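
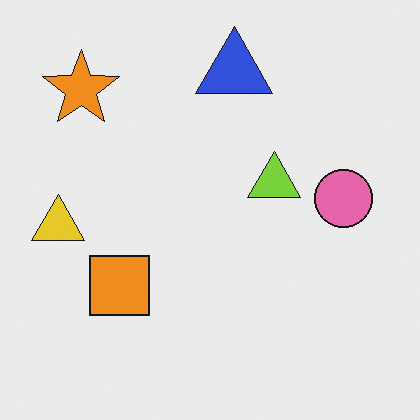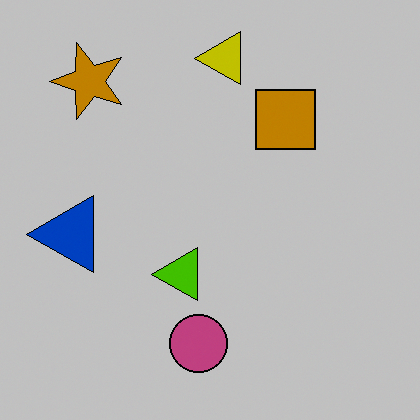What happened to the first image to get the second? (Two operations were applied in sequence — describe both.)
This is the original image aggressively posterized, then transposed (reflected across the top-left ↔ bottom-right diagonal).

Each flat color has snapped to a coarser quantized level — most visibly, the near-white background has dropped to a flat grey. Shapes have swapped their row and column positions — what was in the top-right is now in the bottom-left — a diagonal reflection.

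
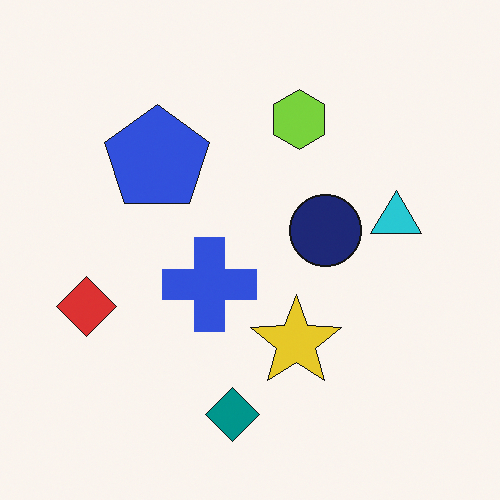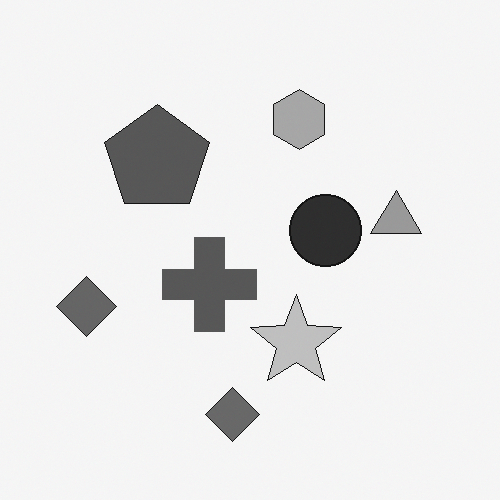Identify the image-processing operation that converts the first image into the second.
The transformation is: converted to grayscale.

All color is removed — every shape is now a shade of grey.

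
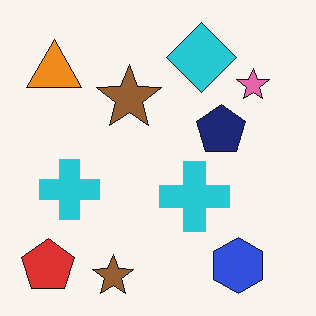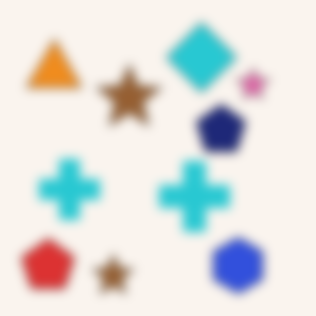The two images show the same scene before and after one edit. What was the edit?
It was heavily blurred.

Shape edges and outlines are uniformly softened across the whole image.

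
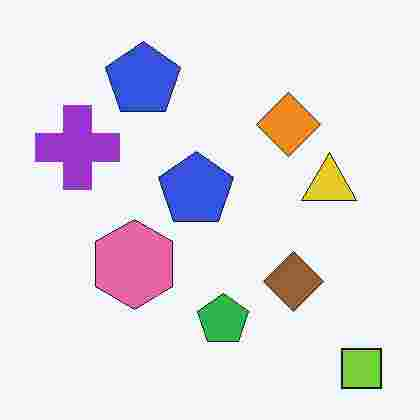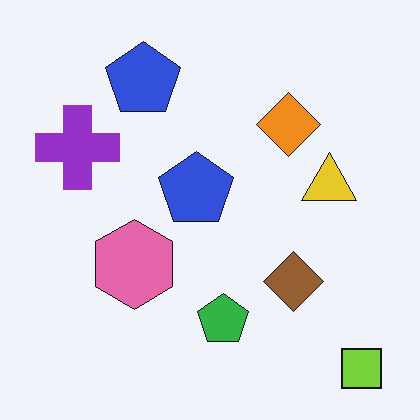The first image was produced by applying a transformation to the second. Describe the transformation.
The transformation is: heavily JPEG-compressed with obvious blocking artifacts.

Blocky 8×8 compression artifacts appear around shape edges and the flat background shows ringing — characteristic JPEG degradation.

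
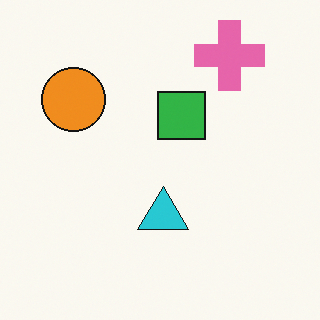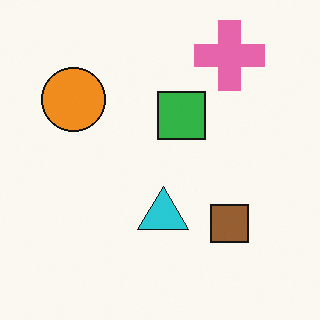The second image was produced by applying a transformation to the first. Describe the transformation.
This is the original image overlaid with an additional brown square.

A brown square appears in the second image that is absent from the first.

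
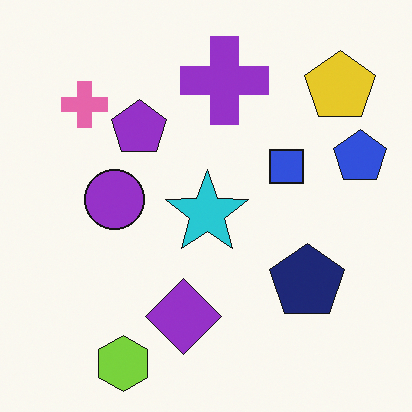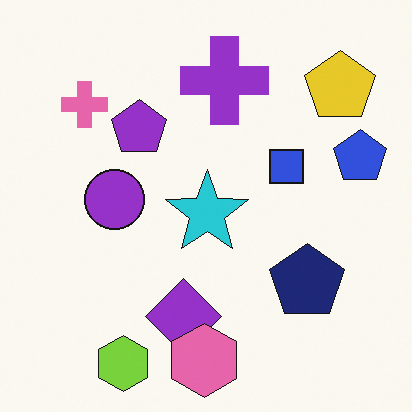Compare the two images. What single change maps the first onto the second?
Overlaid with an additional pink hexagon.

A pink hexagon appears in the second image that is absent from the first.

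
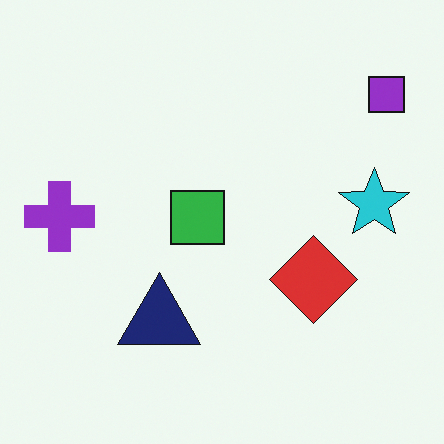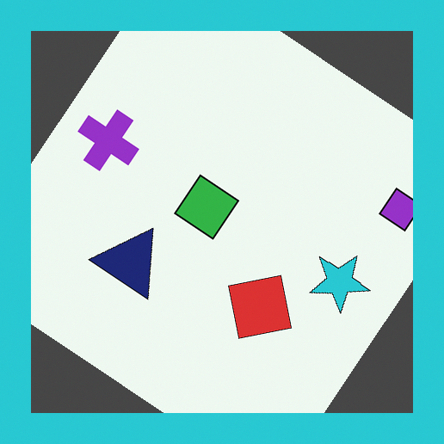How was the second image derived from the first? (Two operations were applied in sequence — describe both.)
The transformation is: rotated clockwise by a large amount — several tens of degrees, then framed with a cyan border.

Every shape is tilted by the same angle and the image corners show triangular fill wedges — a whole-image rotation by a non-right angle. A solid cyan frame runs around the edge of the second image, with the content slightly shrunk inside it.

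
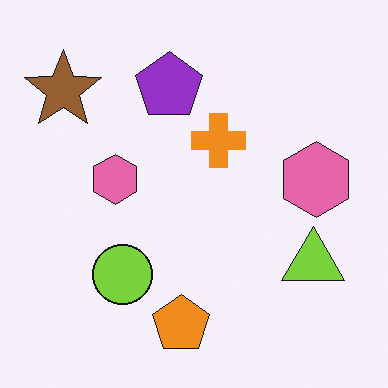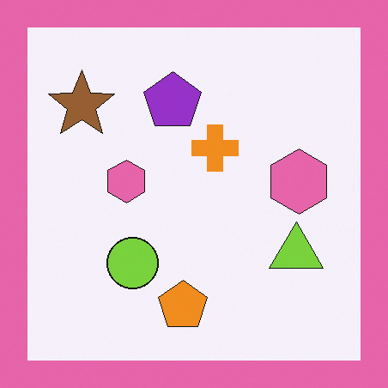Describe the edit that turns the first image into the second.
Framed with a pink border.

A solid pink frame runs around the edge of the second image, with the content slightly shrunk inside it.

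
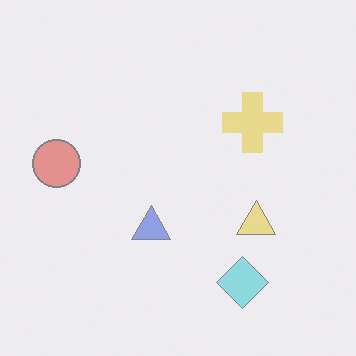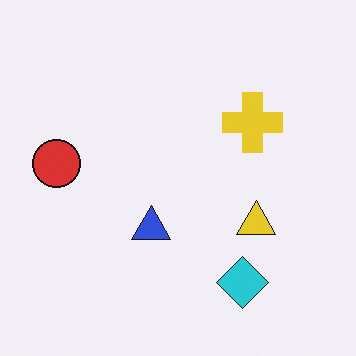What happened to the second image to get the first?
The first image is the second washed out (contrast reduced).

Tones are pushed toward mid-grey across the whole image — a global contrast change.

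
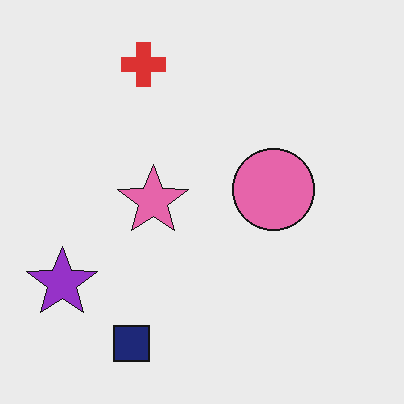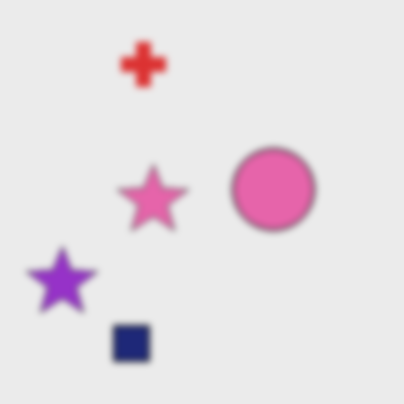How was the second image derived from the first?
Noticeably gaussian-blurred.

Shape edges and outlines are uniformly softened across the whole image.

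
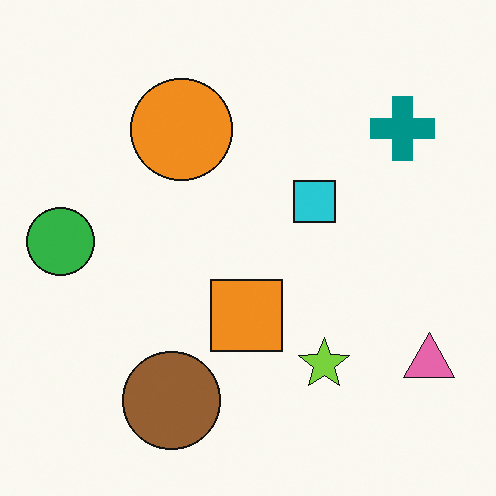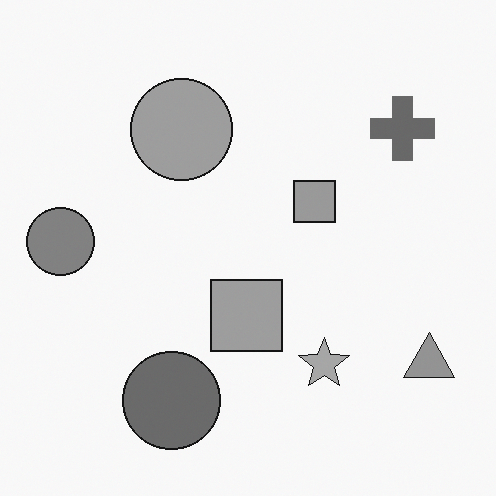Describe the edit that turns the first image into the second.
The second image is the first converted to grayscale.

All color is removed — every shape is now a shade of grey.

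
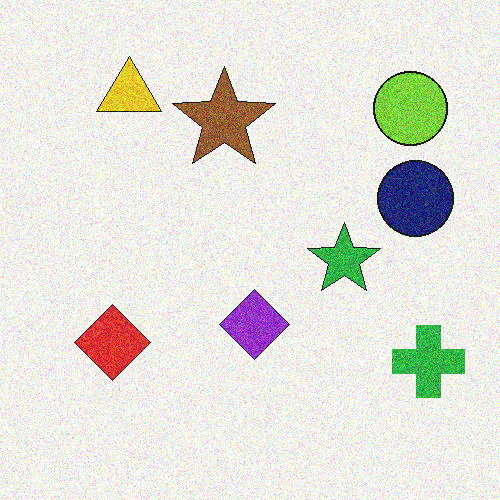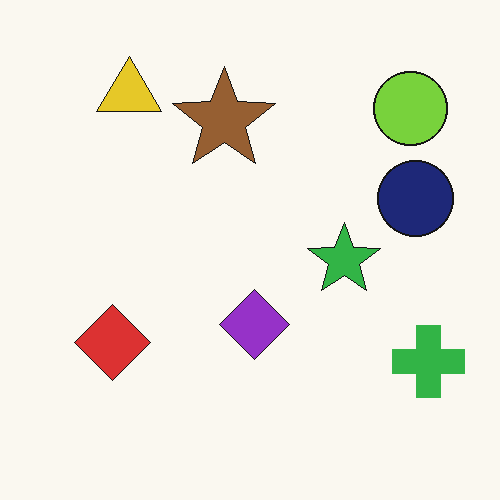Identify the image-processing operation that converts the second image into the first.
Degraded with visible gaussian noise.

Random speckle covers the whole image, including the flat background.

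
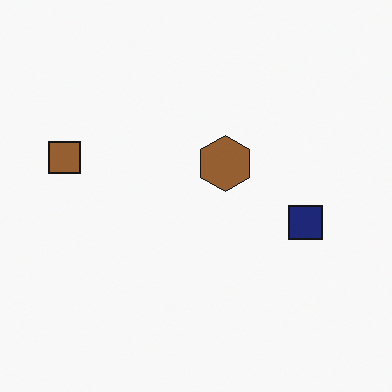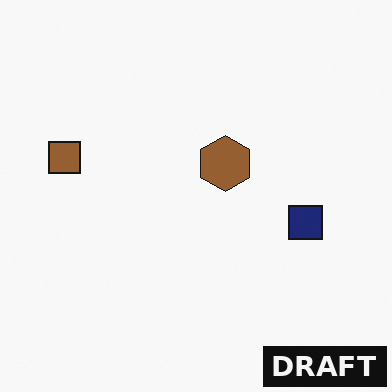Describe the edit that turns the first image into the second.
Watermarked with the text "DRAFT" in the lower-right corner.

A dark label reading "DRAFT" appears in the lower-right corner.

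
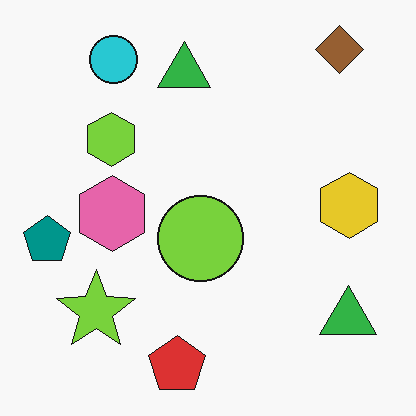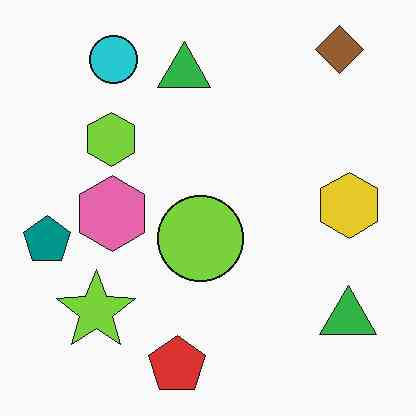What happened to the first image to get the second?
Given moderate JPEG compression.

Blocky 8×8 compression artifacts appear around shape edges and the flat background shows ringing — characteristic JPEG degradation.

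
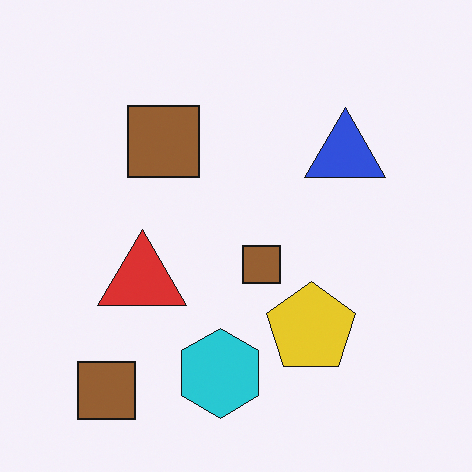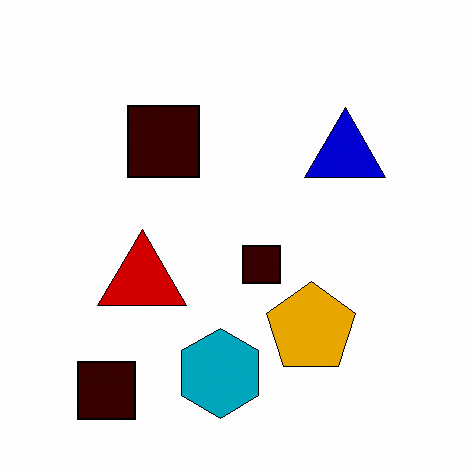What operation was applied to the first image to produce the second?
It was boosted in contrast.

Tones are pushed away from mid-grey across the whole image — a global contrast change.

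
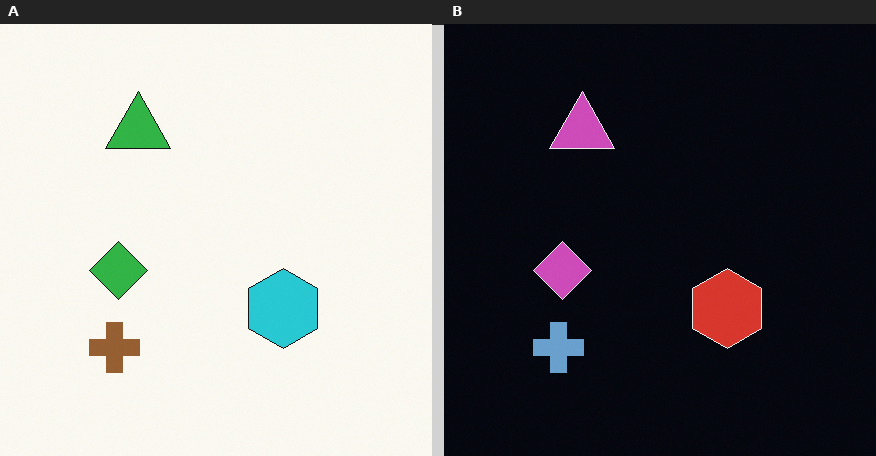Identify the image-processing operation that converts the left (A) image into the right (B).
The transformation is: color-inverted (negative).

The light background has become dark and every shape's color is its complement — a photographic negative.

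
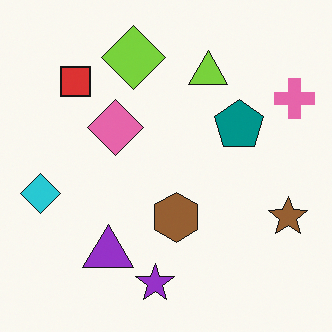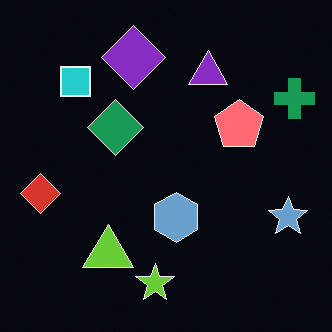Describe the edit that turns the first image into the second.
This is the original image color-inverted (negative).

The light background has become dark and every shape's color is its complement — a photographic negative.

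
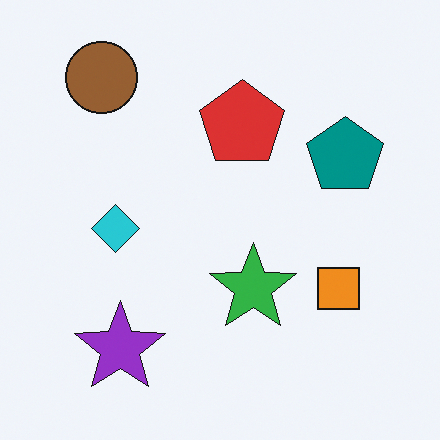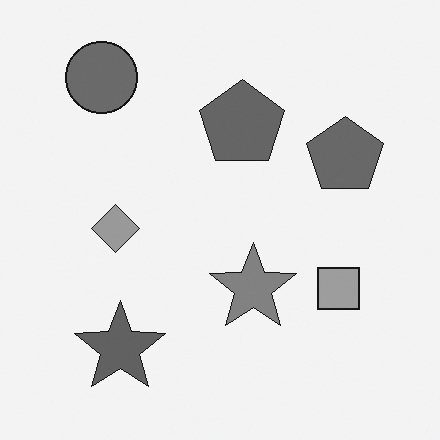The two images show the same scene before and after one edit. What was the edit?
The transformation is: converted to grayscale.

All color is removed — every shape is now a shade of grey.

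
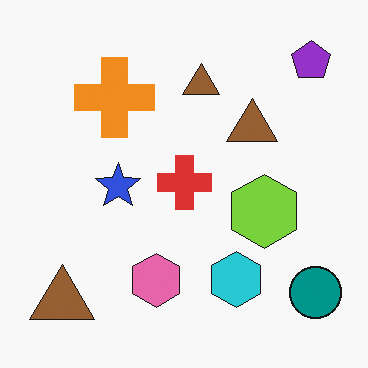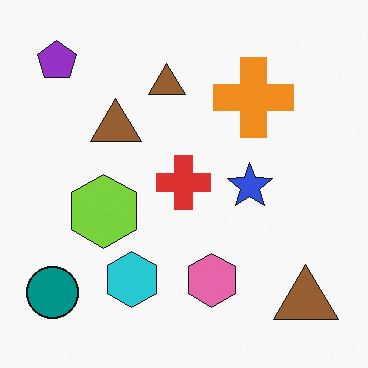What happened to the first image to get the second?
This is the original image flipped horizontally (left ↔ right).

The teal circle is in the bottom-right of the first image and the bottom-left of the second — shapes on opposite sides of the vertical midline have swapped in a mirror flip.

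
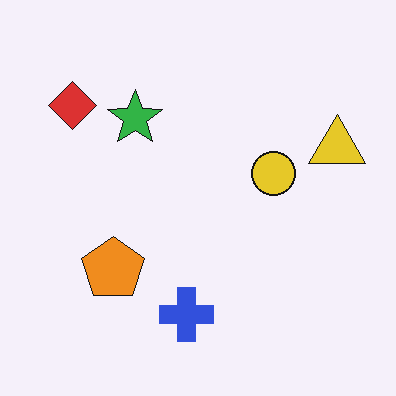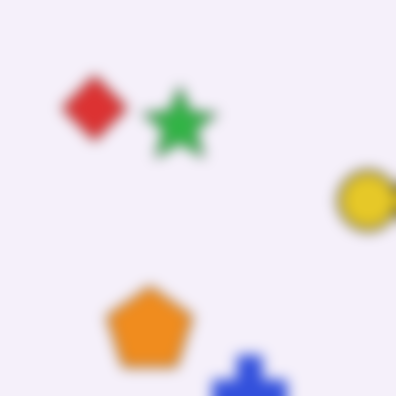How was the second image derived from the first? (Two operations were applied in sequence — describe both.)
The image was cropped slightly and scaled back up, then strongly gaussian-blurred.

The visible shapes are larger and the field of view is narrower; shapes near the original edges may be partly or wholly outside the frame — a crop-and-rescale. Shape edges and outlines are uniformly softened across the whole image.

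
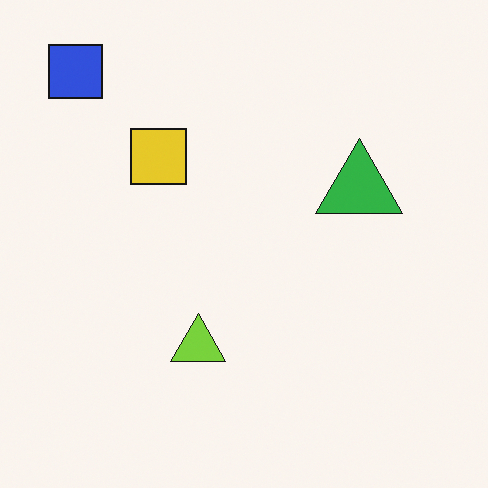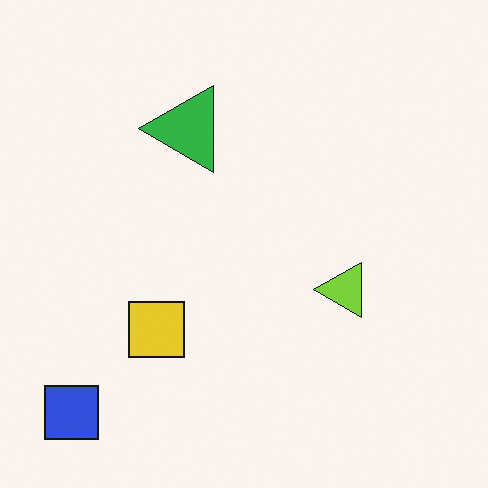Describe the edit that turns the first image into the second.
The image was rotated 90° counter-clockwise.

The blue square sits in the top-left of the first image and the bottom-left of the second — consistent with a whole-image 90° counter-clockwise rotation.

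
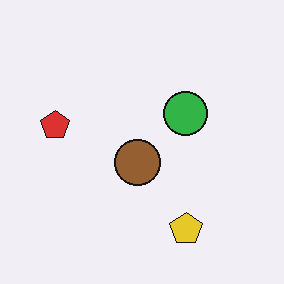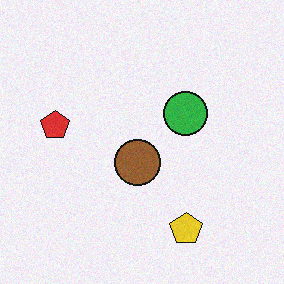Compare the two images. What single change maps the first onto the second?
The transformation is: degraded with a light layer of grain.

Random speckle covers the whole image, including the flat background.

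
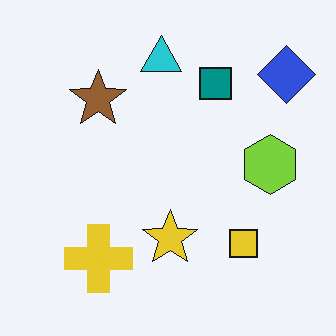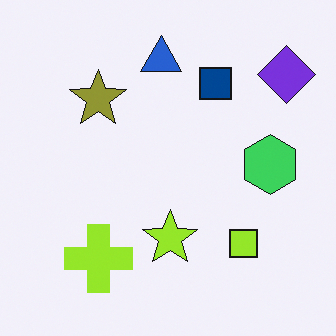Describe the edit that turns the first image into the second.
The second image is the first hue-shifted by a small amount.

Every shape's color has rotated by the same amount around the hue wheel — a uniform hue shift.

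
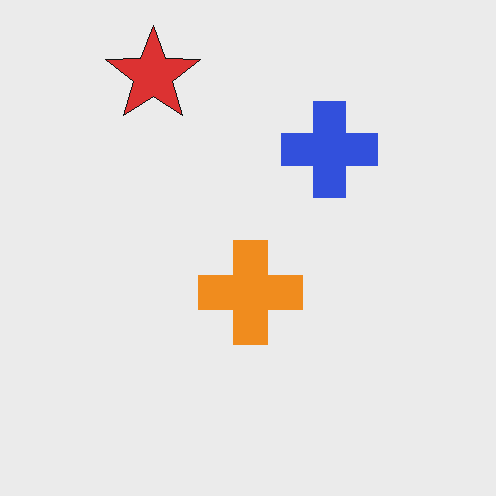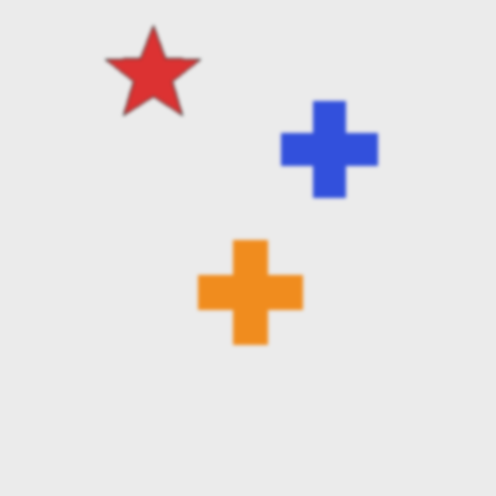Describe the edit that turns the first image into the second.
The transformation is: given a subtle gaussian blur.

Shape edges and outlines are uniformly softened across the whole image.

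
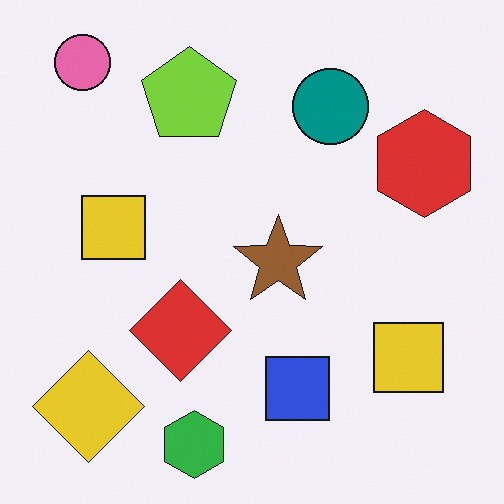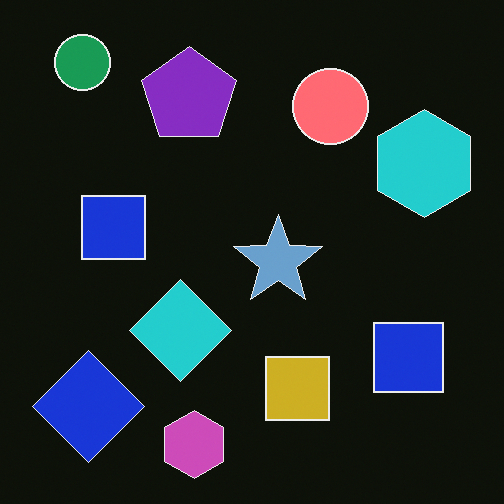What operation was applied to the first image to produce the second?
The second image is the first color-inverted (negative).

The light background has become dark and every shape's color is its complement — a photographic negative.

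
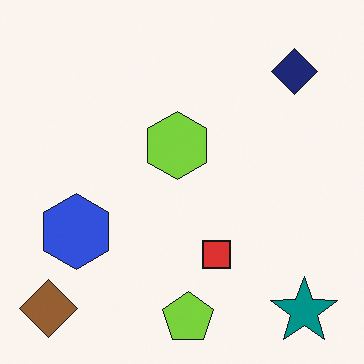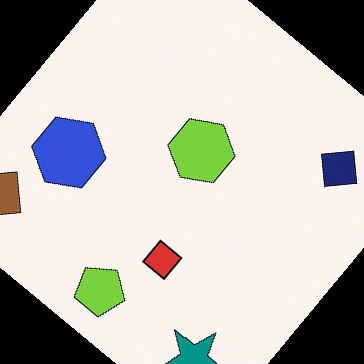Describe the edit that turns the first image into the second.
The image was rotated clockwise by a large amount — several tens of degrees.

Every shape is tilted by the same angle and the image corners show triangular fill wedges — a whole-image rotation by a non-right angle.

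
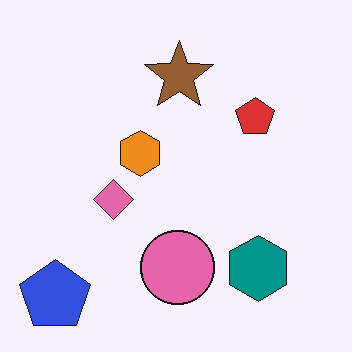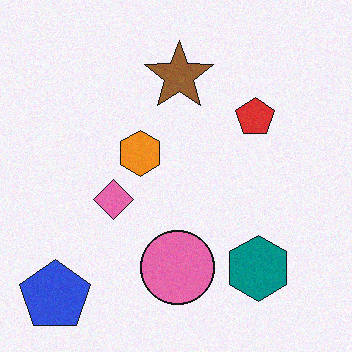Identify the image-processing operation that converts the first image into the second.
The transformation is: degraded with a light layer of grain.

Random speckle covers the whole image, including the flat background.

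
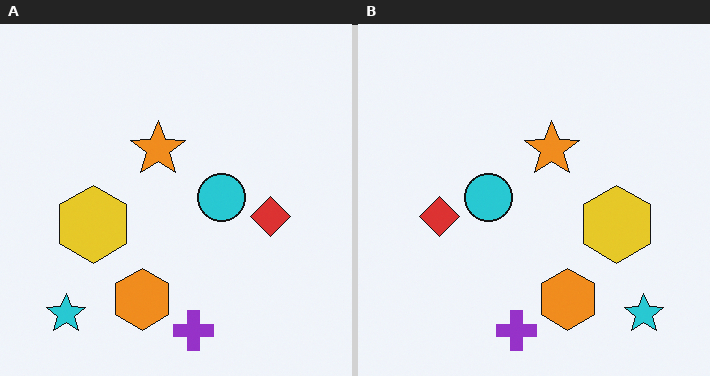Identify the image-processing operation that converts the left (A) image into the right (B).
The image was flipped horizontally (left ↔ right).

The cyan star is in the bottom-left of the left (A) image and the bottom-right of the right (B) — shapes on opposite sides of the vertical midline have swapped in a mirror flip.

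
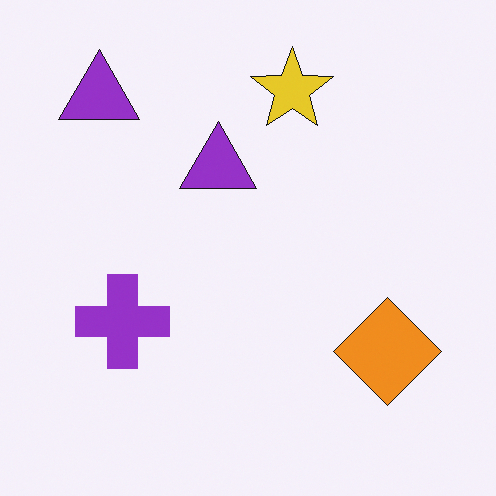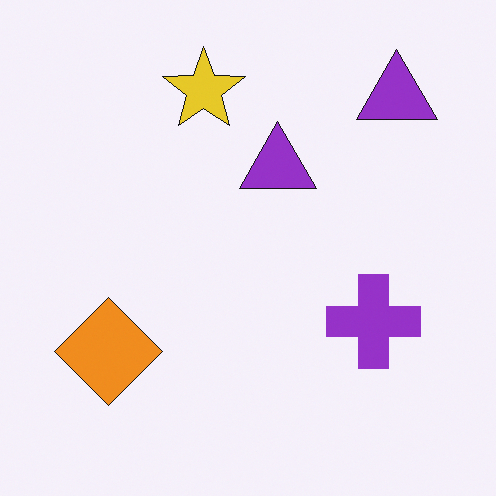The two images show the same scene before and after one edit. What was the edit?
Flipped horizontally (left ↔ right).

The orange diamond is in the bottom-right of the first image and the bottom-left of the second — shapes on opposite sides of the vertical midline have swapped in a mirror flip.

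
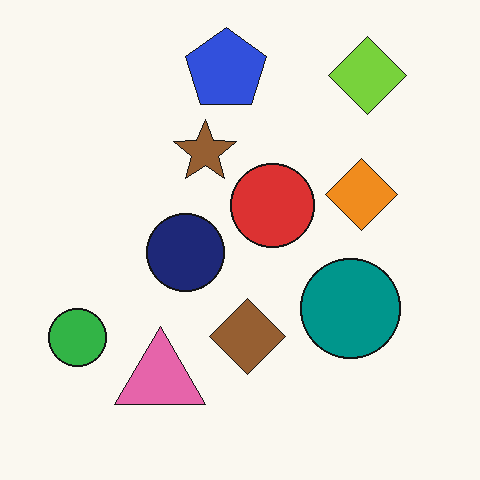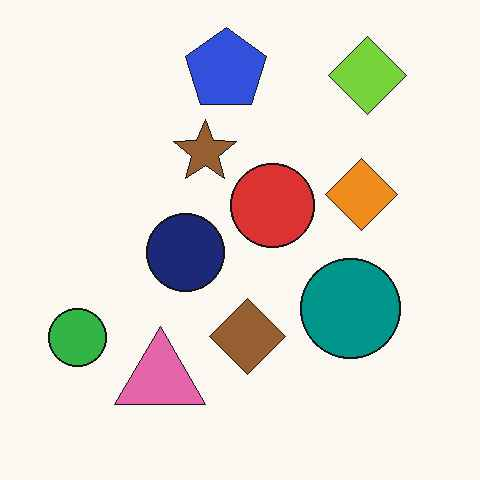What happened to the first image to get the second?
This is the original image given moderate JPEG compression.

Blocky 8×8 compression artifacts appear around shape edges and the flat background shows ringing — characteristic JPEG degradation.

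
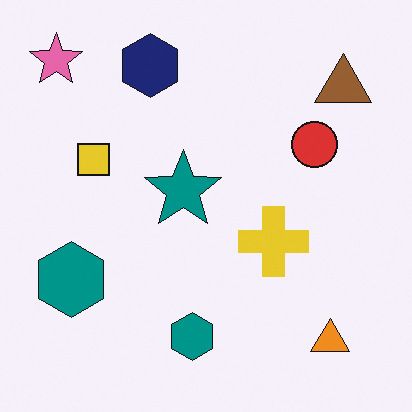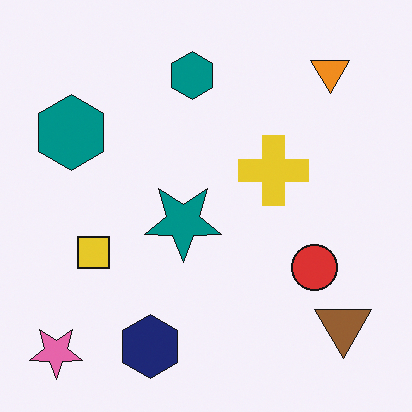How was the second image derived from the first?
The second image is the first flipped vertically (top ↔ bottom).

The pink star is in the top-left of the first image and the bottom-left of the second — shapes on opposite sides of the horizontal midline have swapped in a mirror flip.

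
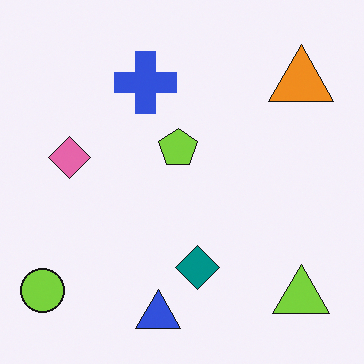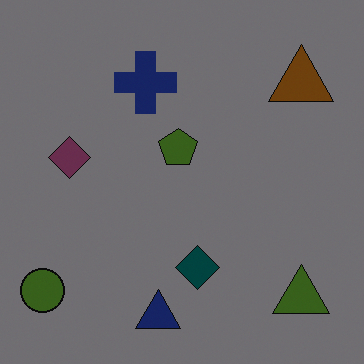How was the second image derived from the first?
Darkened a lot.

Every pixel — background and shapes alike — is uniformly darkened.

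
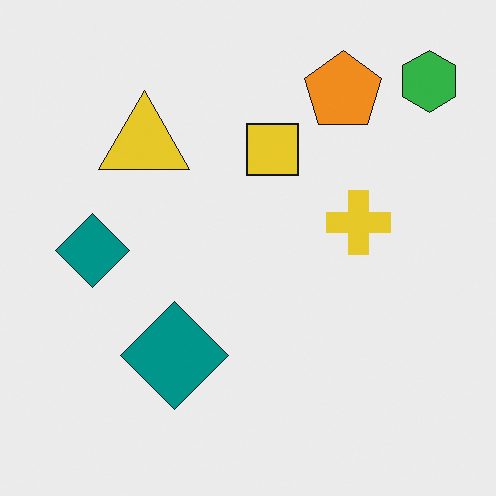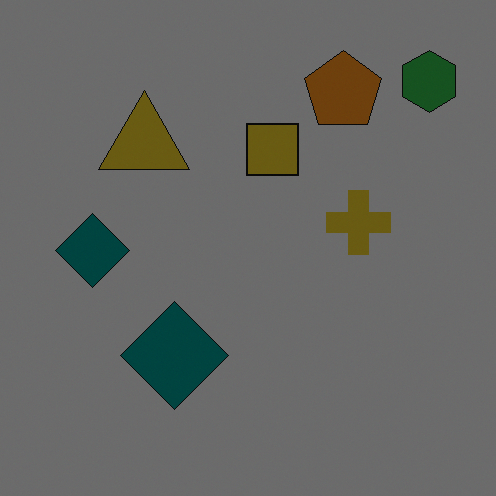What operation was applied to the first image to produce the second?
The image was substantially darkened.

Every pixel — background and shapes alike — is uniformly darkened.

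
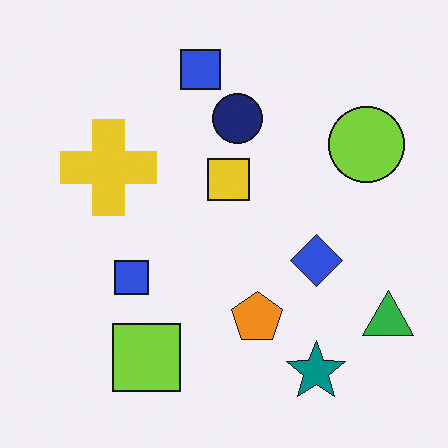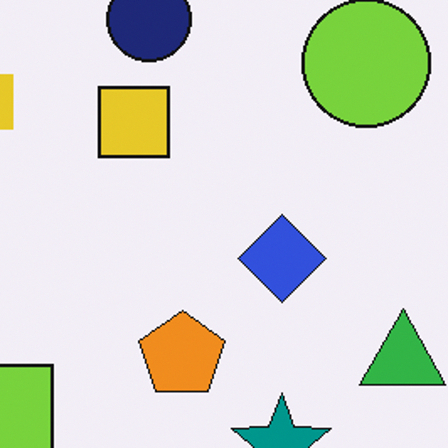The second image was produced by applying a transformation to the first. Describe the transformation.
The image was cropped to a noticeably smaller region and rescaled.

The visible shapes are larger and the field of view is narrower; shapes near the original edges may be partly or wholly outside the frame — a crop-and-rescale.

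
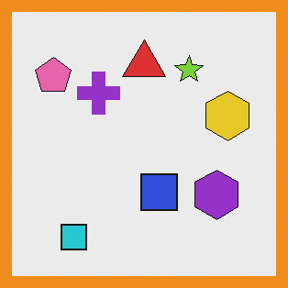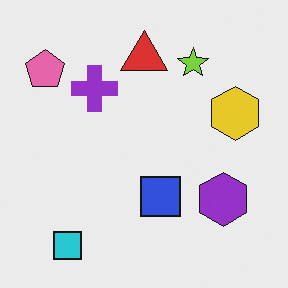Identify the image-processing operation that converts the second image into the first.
The image was framed with a orange border.

A solid orange frame runs around the edge of the first image, with the content slightly shrunk inside it.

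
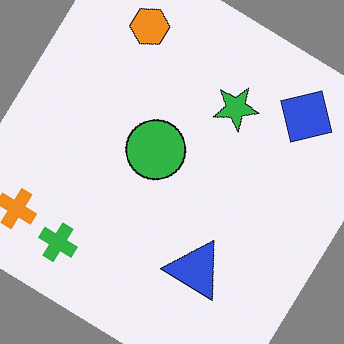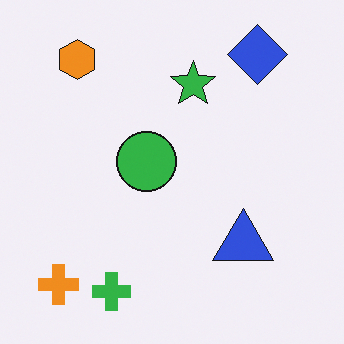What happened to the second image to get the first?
The transformation is: rotated clockwise by a large amount — several tens of degrees.

Every shape is tilted by the same angle and the image corners show triangular fill wedges — a whole-image rotation by a non-right angle.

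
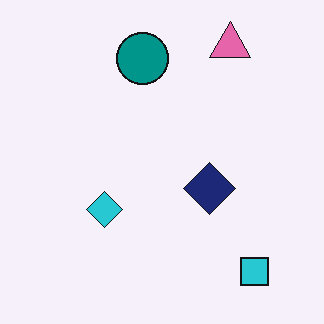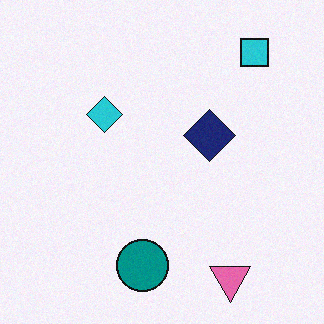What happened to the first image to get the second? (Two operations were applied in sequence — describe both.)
This is the original image flipped vertically (top ↔ bottom), then degraded with light additive noise.

The pink triangle is in the top-right of the first image and the bottom-right of the second — shapes on opposite sides of the horizontal midline have swapped in a mirror flip. Random speckle covers the whole image, including the flat background.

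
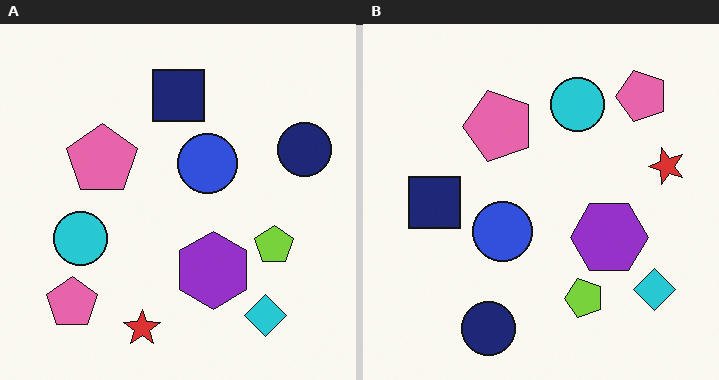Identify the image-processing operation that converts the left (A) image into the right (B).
It was transposed (reflected across the top-left ↔ bottom-right diagonal).

Shapes have swapped their row and column positions — what was in the top-right is now in the bottom-left — a diagonal reflection.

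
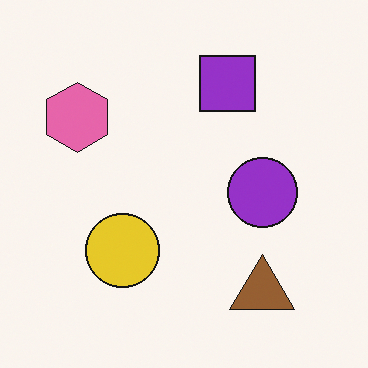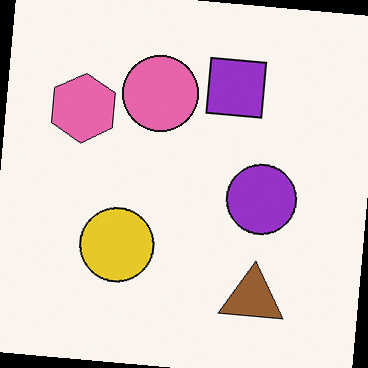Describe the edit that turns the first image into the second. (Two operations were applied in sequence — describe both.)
It was rotated clockwise by a few degrees, then overlaid with an additional pink circle.

Every shape is tilted by the same angle and the image corners show triangular fill wedges — a whole-image rotation by a non-right angle. A pink circle appears in the second image that is absent from the first.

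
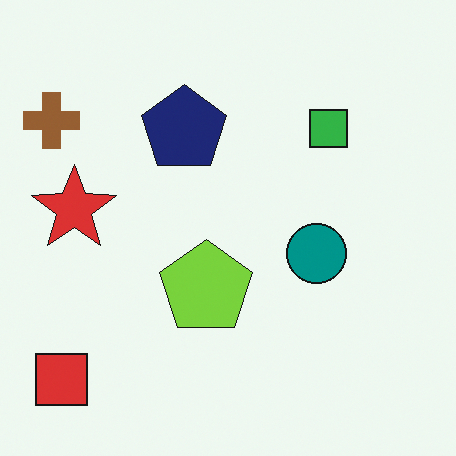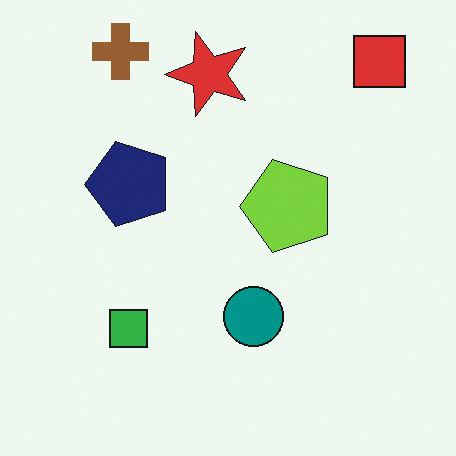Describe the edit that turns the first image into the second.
Transposed (reflected across the top-left ↔ bottom-right diagonal).

Shapes have swapped their row and column positions — what was in the top-right is now in the bottom-left — a diagonal reflection.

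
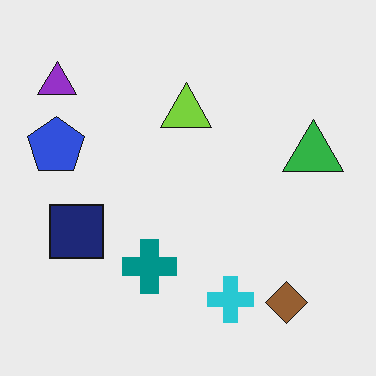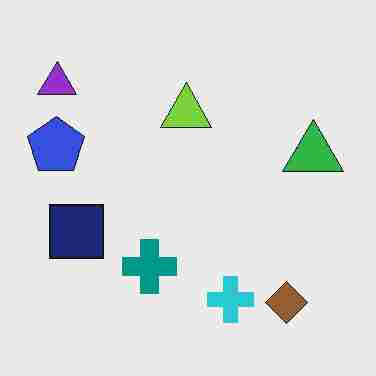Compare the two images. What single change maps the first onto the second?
The second image is the first heavily JPEG-compressed with obvious blocking artifacts.

Blocky 8×8 compression artifacts appear around shape edges and the flat background shows ringing — characteristic JPEG degradation.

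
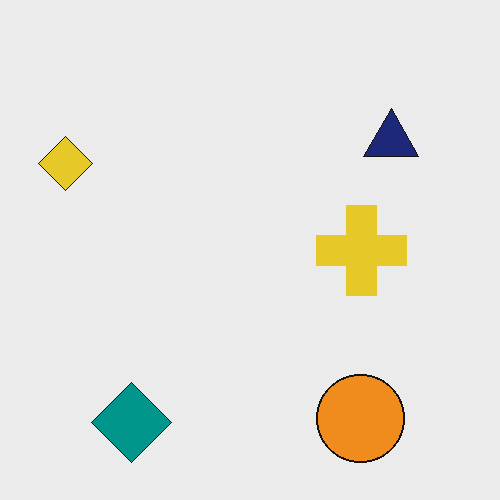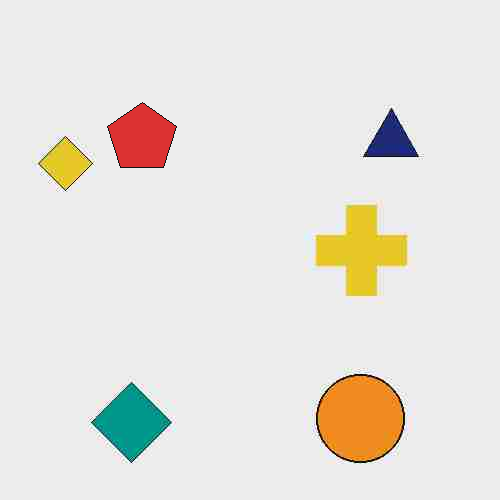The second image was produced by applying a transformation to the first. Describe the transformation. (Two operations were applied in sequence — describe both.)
It was degraded with heavy JPEG compression, then overlaid with an additional red pentagon.

Blocky 8×8 compression artifacts appear around shape edges and the flat background shows ringing — characteristic JPEG degradation. A red pentagon appears in the second image that is absent from the first.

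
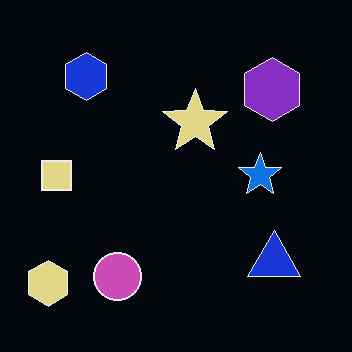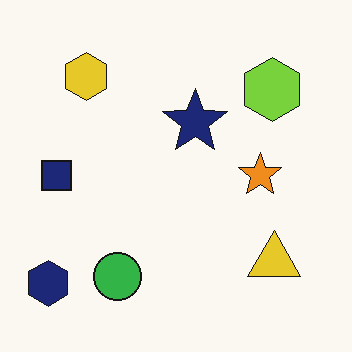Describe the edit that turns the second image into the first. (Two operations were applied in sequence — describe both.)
The first image is the second color-inverted (negative), then JPEG-compressed with visible artifacts.

The light background has become dark and every shape's color is its complement — a photographic negative. Blocky 8×8 compression artifacts appear around shape edges and the flat background shows ringing — characteristic JPEG degradation.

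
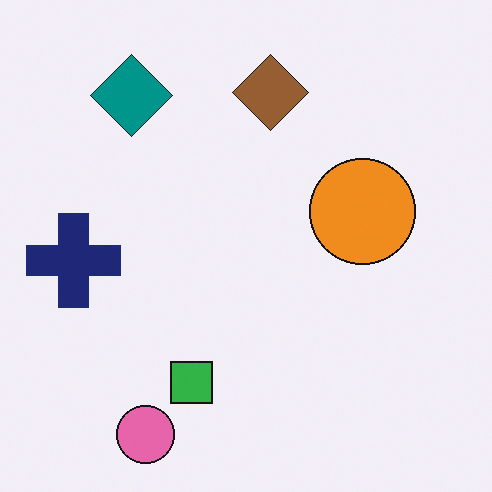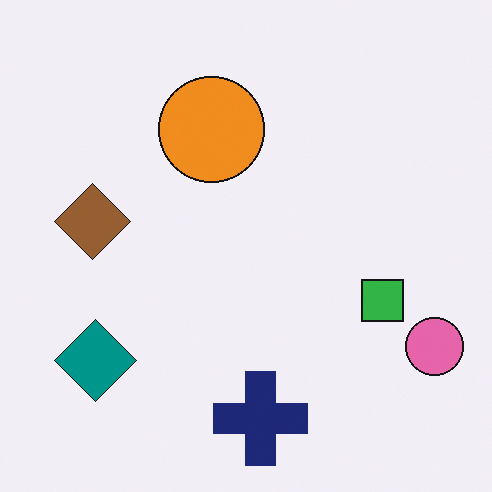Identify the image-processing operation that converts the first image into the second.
It was rotated 90° counter-clockwise.

The pink circle sits in the bottom-left of the first image and the bottom-right of the second — consistent with a whole-image 90° counter-clockwise rotation.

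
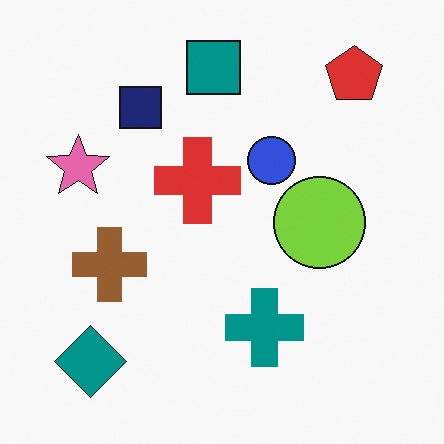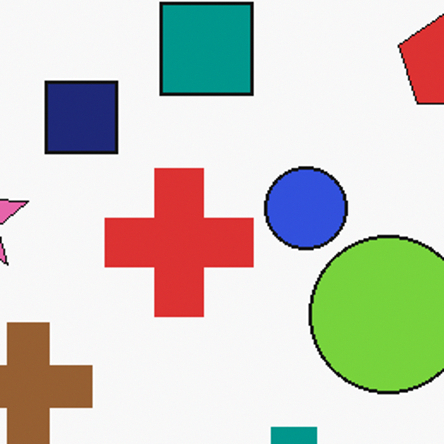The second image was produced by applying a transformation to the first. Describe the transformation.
Cropped to a noticeably smaller region and rescaled.

The visible shapes are larger and the field of view is narrower; shapes near the original edges may be partly or wholly outside the frame — a crop-and-rescale.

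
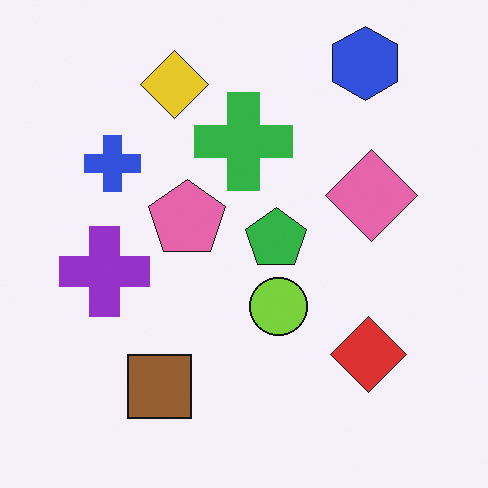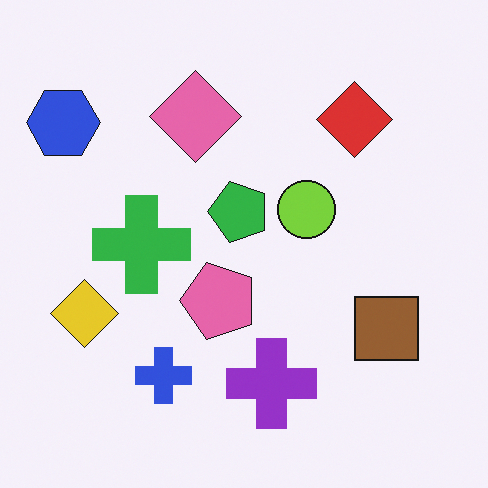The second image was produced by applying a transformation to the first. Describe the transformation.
This is the original image rotated 90° counter-clockwise.

The blue hexagon sits in the top-right of the first image and the top-left of the second — consistent with a whole-image 90° counter-clockwise rotation.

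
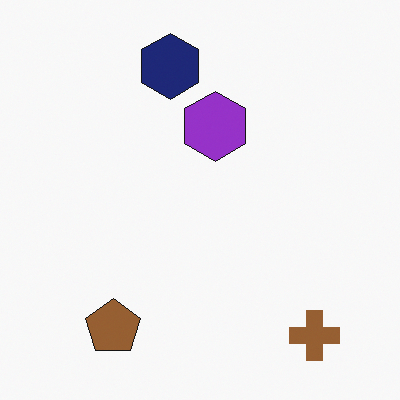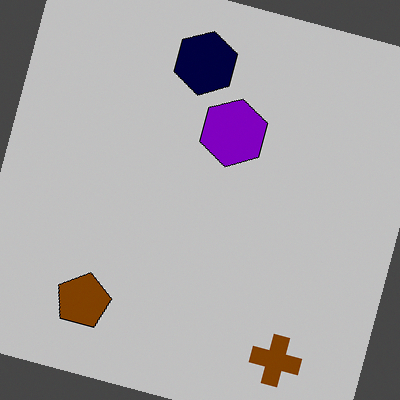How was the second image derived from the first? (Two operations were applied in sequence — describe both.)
It was aggressively posterized, then rotated clockwise by a clearly visible amount.

Each flat color has snapped to a coarser quantized level — most visibly, the near-white background has dropped to a flat grey. Every shape is tilted by the same angle and the image corners show triangular fill wedges — a whole-image rotation by a non-right angle.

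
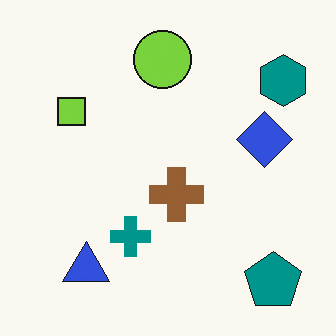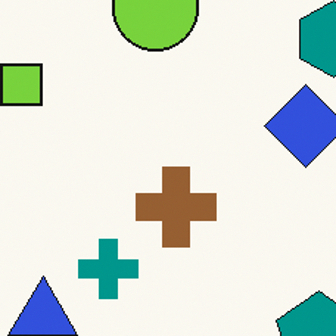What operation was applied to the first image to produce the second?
This is the original image cropped to a modestly smaller region and rescaled.

The visible shapes are larger and the field of view is narrower; shapes near the original edges may be partly or wholly outside the frame — a crop-and-rescale.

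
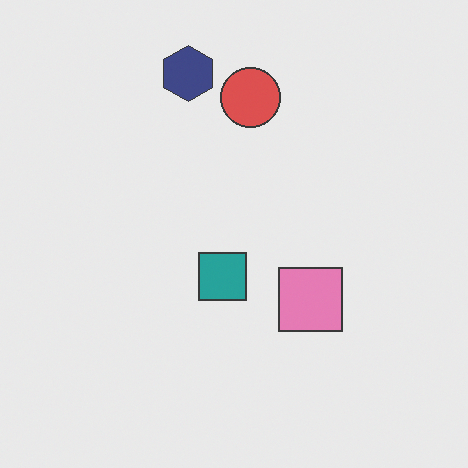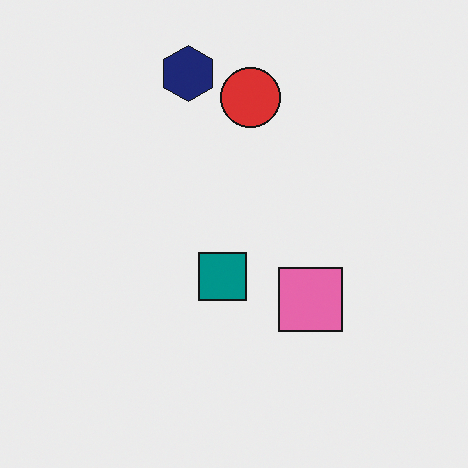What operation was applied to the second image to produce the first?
The first image is the second given slightly reduced contrast.

Tones are pushed toward mid-grey across the whole image — a global contrast change.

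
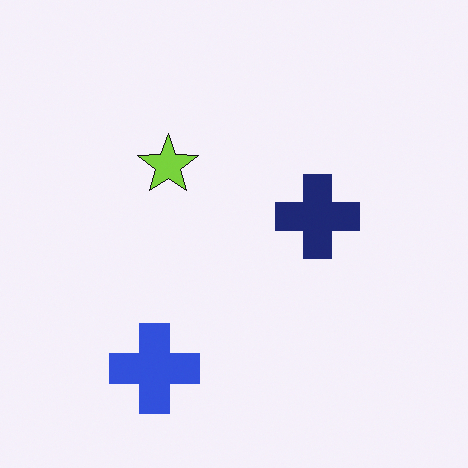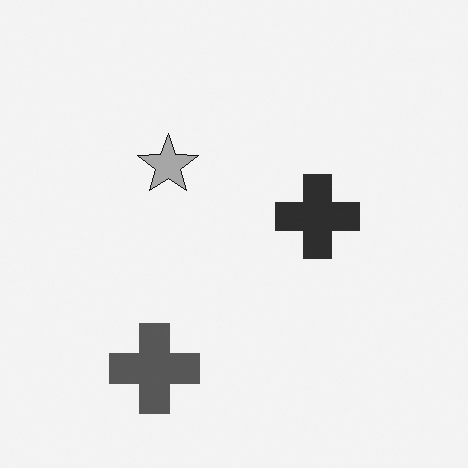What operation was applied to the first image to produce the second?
The second image is the first converted to grayscale.

All color is removed — every shape is now a shade of grey.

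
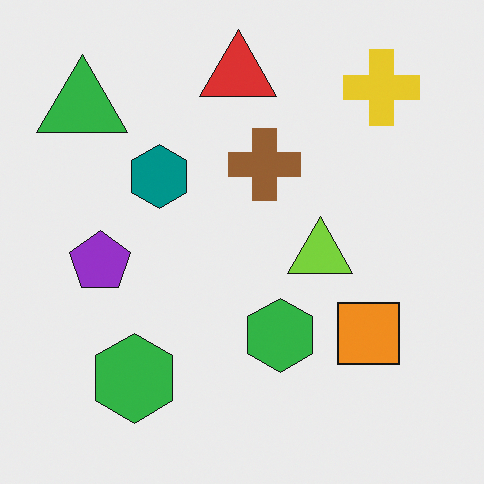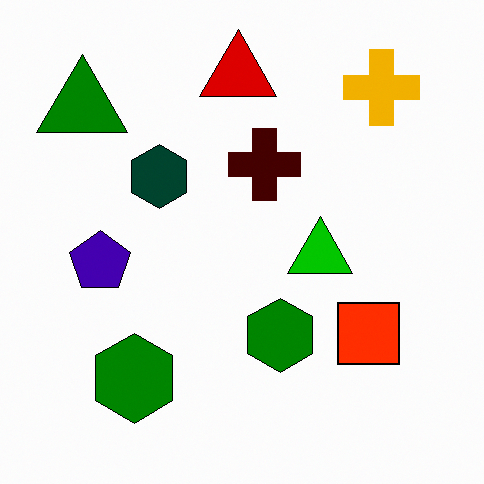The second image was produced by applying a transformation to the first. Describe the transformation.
The second image is the first boosted in contrast.

Tones are pushed away from mid-grey across the whole image — a global contrast change.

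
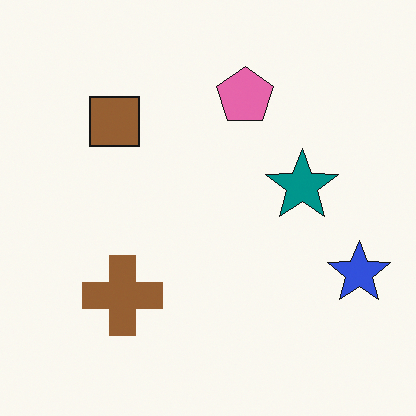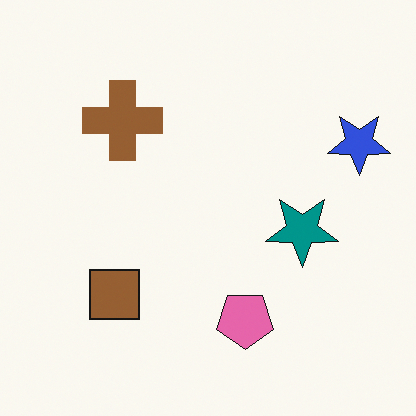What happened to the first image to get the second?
This is the original image flipped vertically (top ↔ bottom).

The pink pentagon is in the top of the first image and the bottom of the second — shapes on opposite sides of the horizontal midline have swapped in a mirror flip.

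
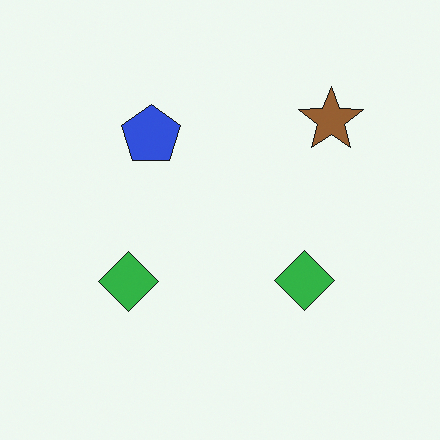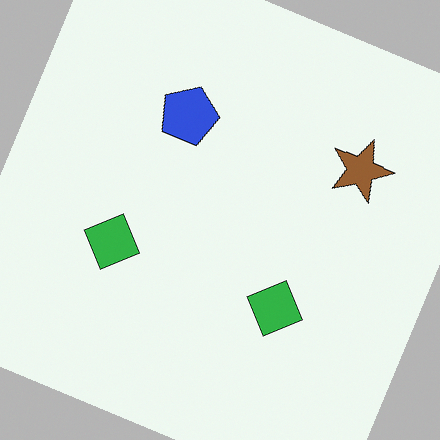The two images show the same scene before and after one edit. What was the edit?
The second image is the first rotated clockwise by a moderate amount.

Every shape is tilted by the same angle and the image corners show triangular fill wedges — a whole-image rotation by a non-right angle.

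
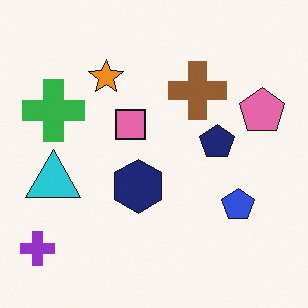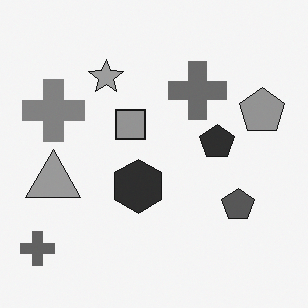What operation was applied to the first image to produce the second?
This is the original image converted to grayscale.

All color is removed — every shape is now a shade of grey.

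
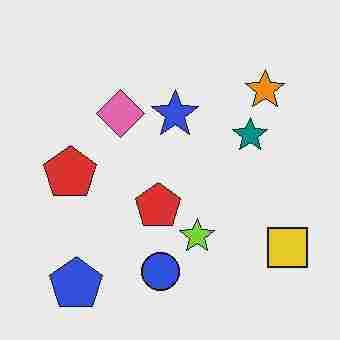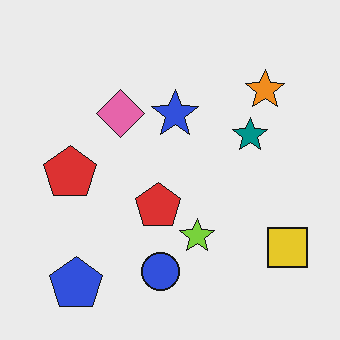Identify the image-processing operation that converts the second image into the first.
Degraded with heavy JPEG compression.

Blocky 8×8 compression artifacts appear around shape edges and the flat background shows ringing — characteristic JPEG degradation.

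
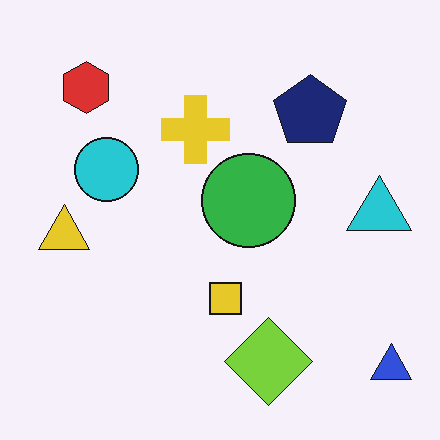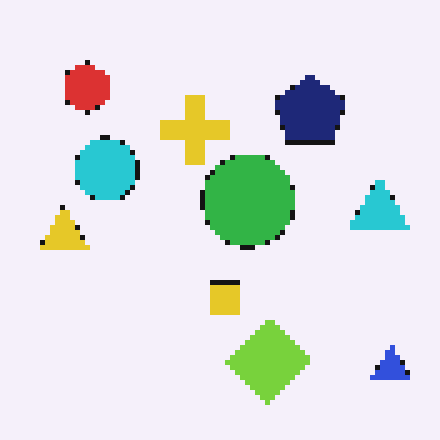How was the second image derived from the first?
The second image is the first lightly pixelated (a mild mosaic effect).

Shapes are reduced to large square blocks; fine edges and outlines are lost — a downscale-then-upscale (mosaic) effect.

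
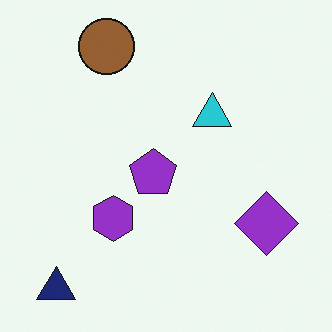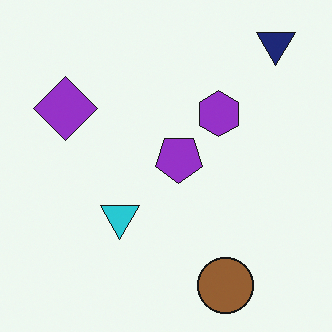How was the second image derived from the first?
This is the original image rotated 180°.

The navy triangle sits in the bottom-left of the first image and the top-right of the second — consistent with a whole-image 180° rotation.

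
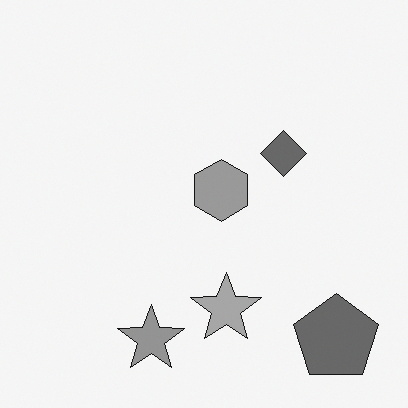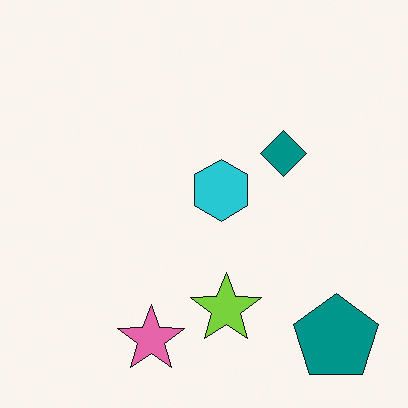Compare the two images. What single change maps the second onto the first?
This is the original image converted to grayscale.

All color is removed — every shape is now a shade of grey.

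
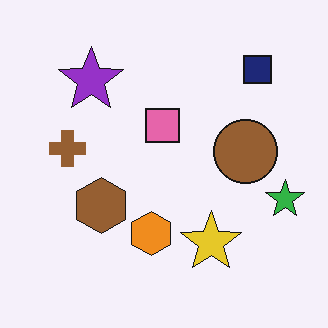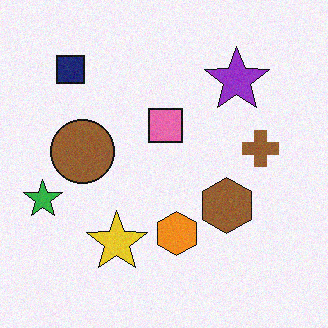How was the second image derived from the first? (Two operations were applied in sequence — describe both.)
It was flipped horizontally (left ↔ right), then degraded with subtle gaussian noise.

The green star is in the right of the first image and the left of the second — shapes on opposite sides of the vertical midline have swapped in a mirror flip. Random speckle covers the whole image, including the flat background.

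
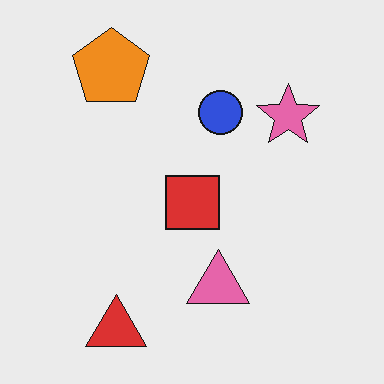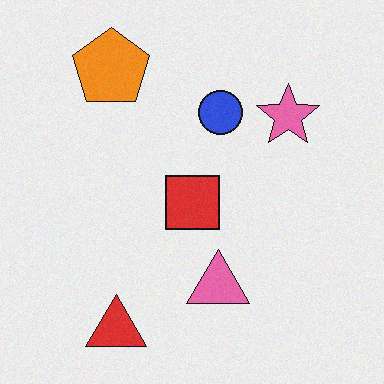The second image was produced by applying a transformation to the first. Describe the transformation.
The second image is the first degraded with light additive noise.

Random speckle covers the whole image, including the flat background.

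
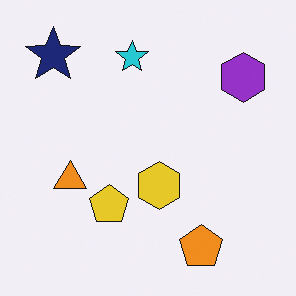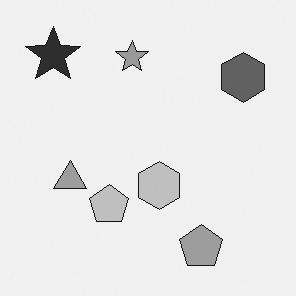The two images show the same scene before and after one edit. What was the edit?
The image was converted to grayscale.

All color is removed — every shape is now a shade of grey.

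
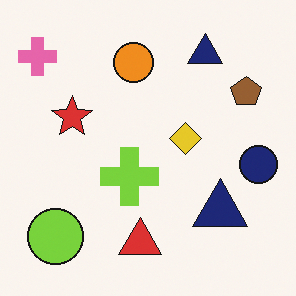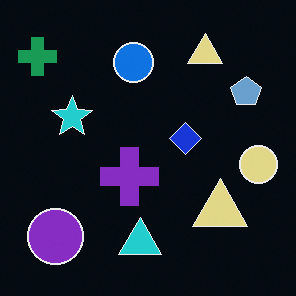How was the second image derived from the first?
The second image is the first color-inverted (negative).

The light background has become dark and every shape's color is its complement — a photographic negative.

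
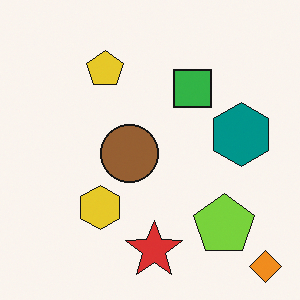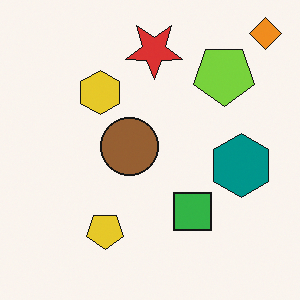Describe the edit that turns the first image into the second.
The image was flipped vertically (top ↔ bottom).

The orange diamond is in the bottom-right of the first image and the top-right of the second — shapes on opposite sides of the horizontal midline have swapped in a mirror flip.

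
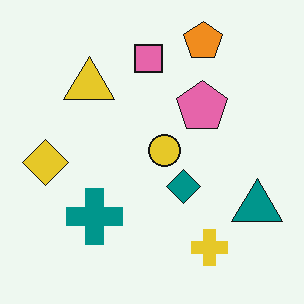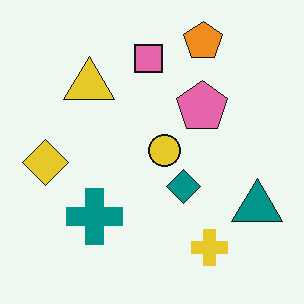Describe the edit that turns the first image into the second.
The second image is the first JPEG-compressed with visible artifacts.

Blocky 8×8 compression artifacts appear around shape edges and the flat background shows ringing — characteristic JPEG degradation.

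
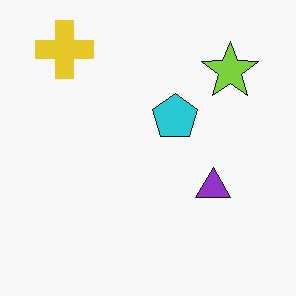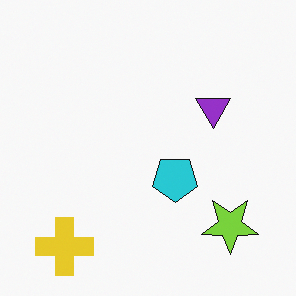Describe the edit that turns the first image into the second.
The image was flipped vertically (top ↔ bottom).

The yellow cross is in the top-left of the first image and the bottom-left of the second — shapes on opposite sides of the horizontal midline have swapped in a mirror flip.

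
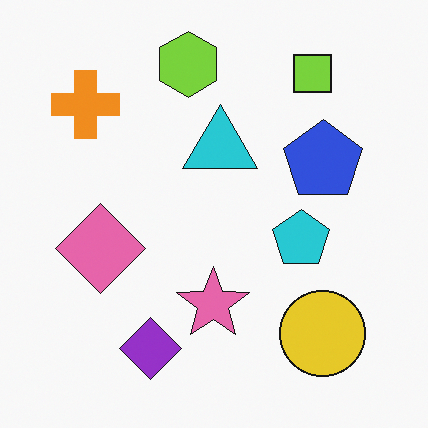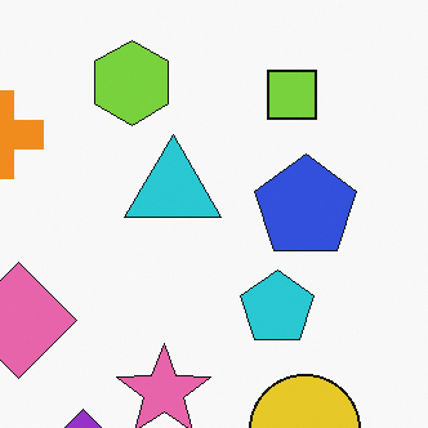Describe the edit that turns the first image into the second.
It was cropped slightly and scaled back up.

The visible shapes are larger and the field of view is narrower; shapes near the original edges may be partly or wholly outside the frame — a crop-and-rescale.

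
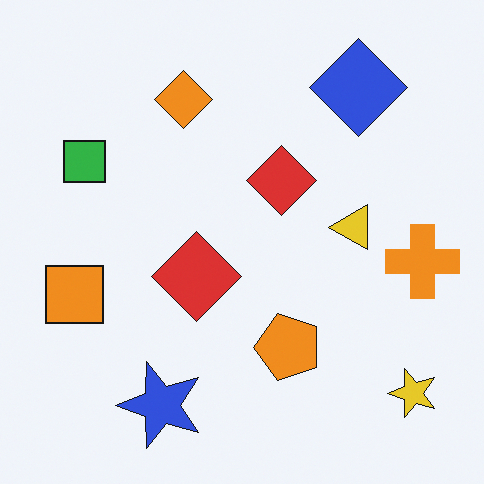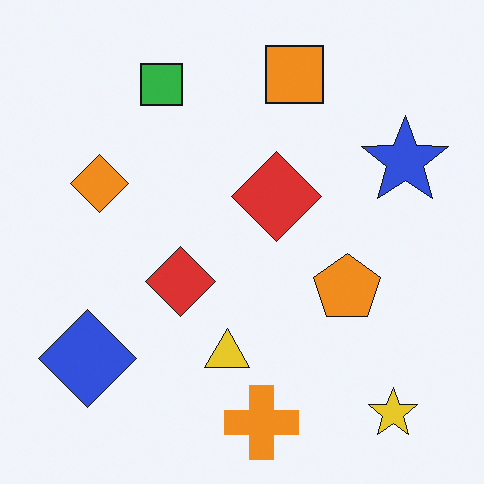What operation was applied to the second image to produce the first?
The transformation is: transposed (reflected across the top-left ↔ bottom-right diagonal).

Shapes have swapped their row and column positions — what was in the top-right is now in the bottom-left — a diagonal reflection.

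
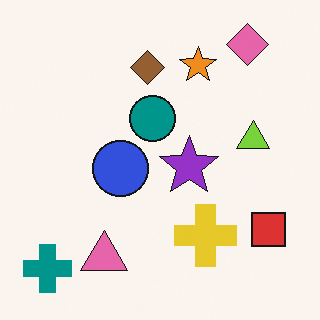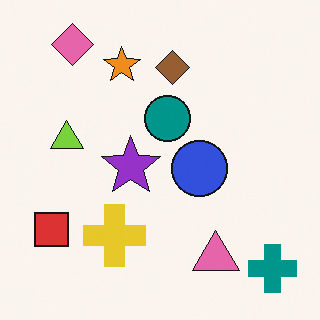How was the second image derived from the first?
The second image is the first flipped horizontally (left ↔ right).

The teal cross is in the bottom-left of the first image and the bottom-right of the second — shapes on opposite sides of the vertical midline have swapped in a mirror flip.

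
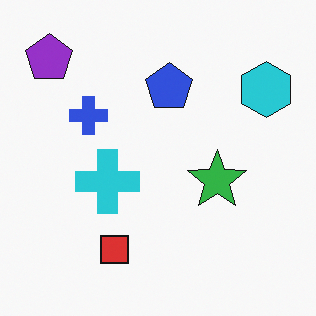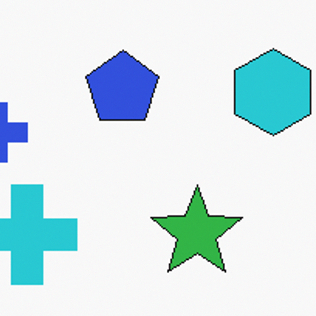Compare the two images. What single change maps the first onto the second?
The second image is the first cropped slightly and scaled back up.

The visible shapes are larger and the field of view is narrower; shapes near the original edges may be partly or wholly outside the frame — a crop-and-rescale.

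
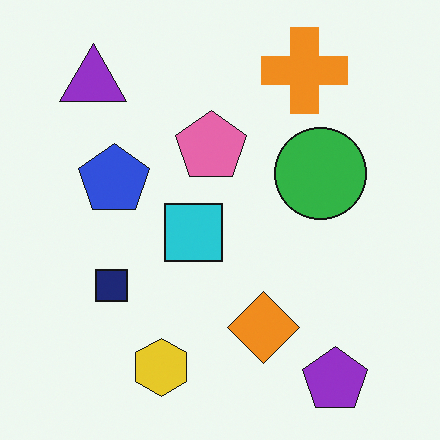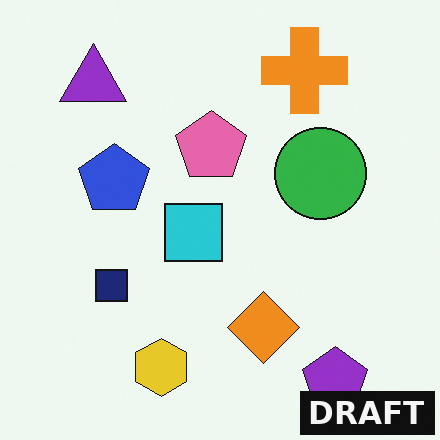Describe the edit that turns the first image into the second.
Watermarked with the text "DRAFT" in the lower-right corner.

A dark label reading "DRAFT" appears in the lower-right corner.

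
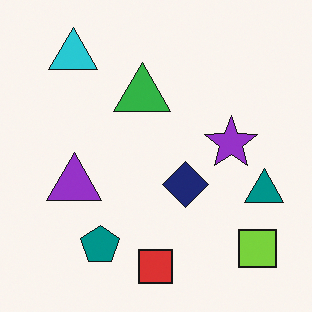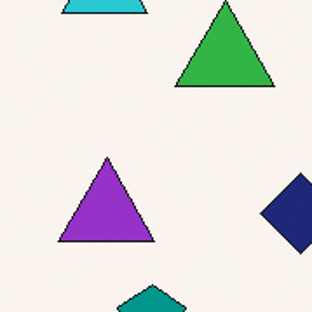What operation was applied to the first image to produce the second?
This is the original image cropped tightly and scaled back up.

The visible shapes are larger and the field of view is narrower; shapes near the original edges may be partly or wholly outside the frame — a crop-and-rescale.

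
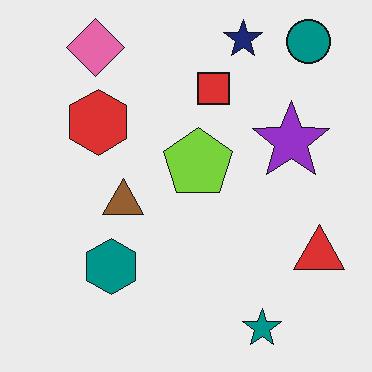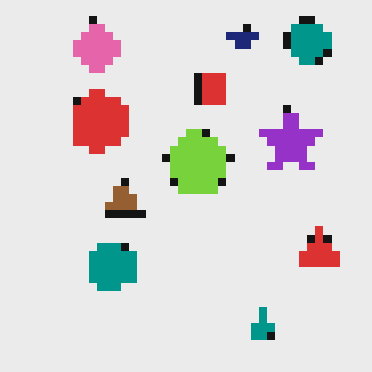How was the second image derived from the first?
Pixelated into visible square blocks.

Shapes are reduced to large square blocks; fine edges and outlines are lost — a downscale-then-upscale (mosaic) effect.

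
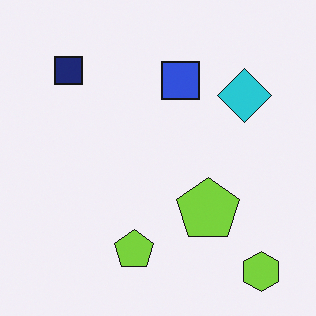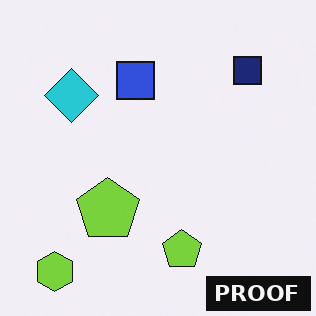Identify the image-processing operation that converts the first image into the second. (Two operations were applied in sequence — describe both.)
The transformation is: flipped horizontally (left ↔ right), then watermarked with the text "PROOF" in the lower-right corner.

The lime hexagon is in the bottom-right of the first image and the bottom-left of the second — shapes on opposite sides of the vertical midline have swapped in a mirror flip. A dark label reading "PROOF" appears in the lower-right corner.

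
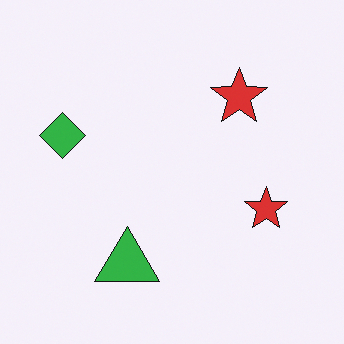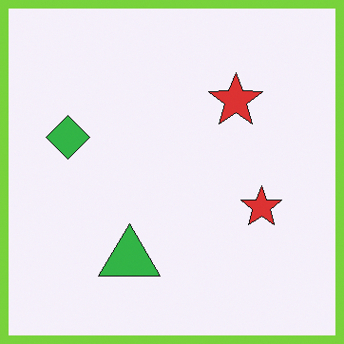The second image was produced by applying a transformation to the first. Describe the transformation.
The image was framed with a lime border.

A solid lime frame runs around the edge of the second image, with the content slightly shrunk inside it.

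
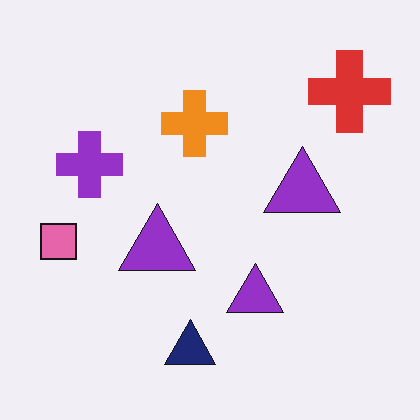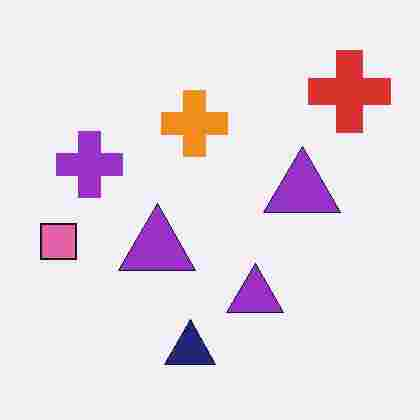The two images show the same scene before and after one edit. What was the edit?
The second image is the first heavily JPEG-compressed with obvious blocking artifacts.

Blocky 8×8 compression artifacts appear around shape edges and the flat background shows ringing — characteristic JPEG degradation.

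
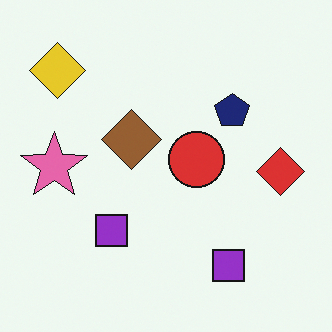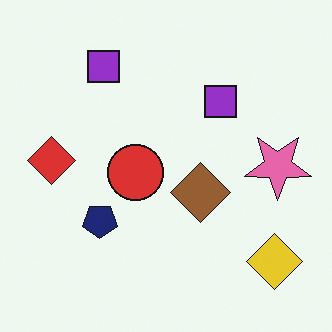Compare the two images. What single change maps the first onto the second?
The second image is the first rotated 180°.

The yellow diamond sits in the top-left of the first image and the bottom-right of the second — consistent with a whole-image 180° rotation.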